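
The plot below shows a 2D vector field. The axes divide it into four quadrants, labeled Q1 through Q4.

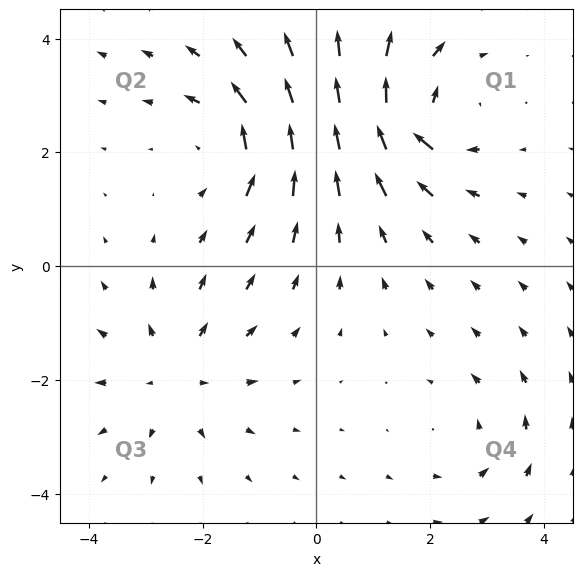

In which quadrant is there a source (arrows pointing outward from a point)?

The source sits at approximately (-2.5, -1.9), which lies in quadrant Q3. The divergence there is about +4, positive as expected for a source.

Q3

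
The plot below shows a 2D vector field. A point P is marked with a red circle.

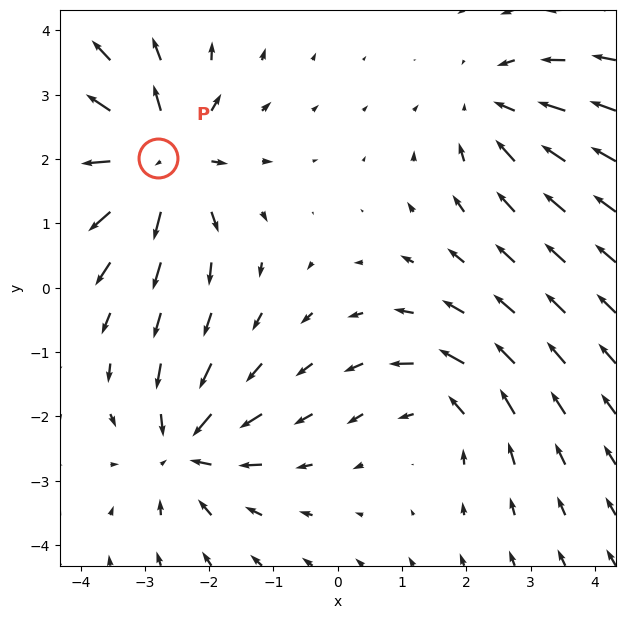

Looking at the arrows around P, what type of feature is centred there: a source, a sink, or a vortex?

At P (-2.8, 2.0) the arrows spread outward. Divergence about +5, curl ≈0 — positive divergence with near-zero curl is a source.

source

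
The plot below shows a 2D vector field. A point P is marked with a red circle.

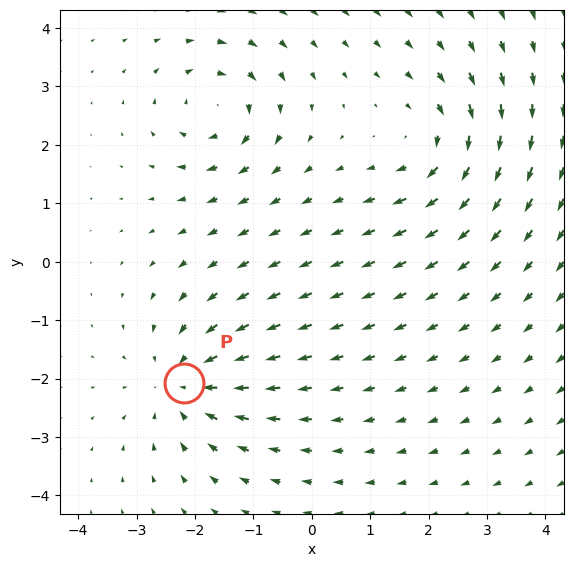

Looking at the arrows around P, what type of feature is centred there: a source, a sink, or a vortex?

At P (-2.2, -2.1) the arrows converge inward. Divergence about -3, curl ≈0 — negative divergence with near-zero curl is a sink.

sink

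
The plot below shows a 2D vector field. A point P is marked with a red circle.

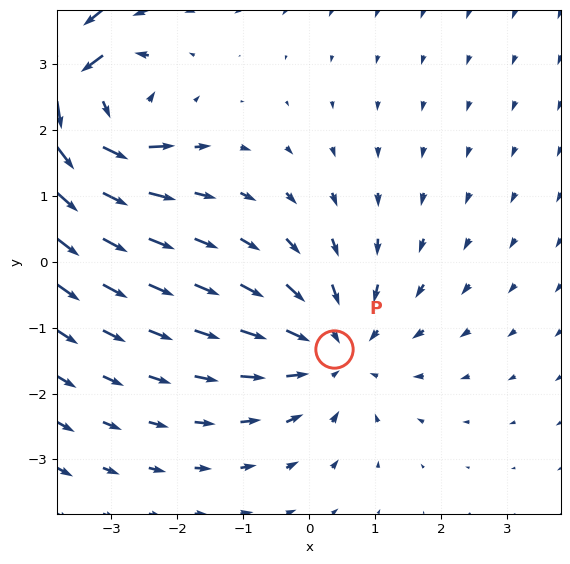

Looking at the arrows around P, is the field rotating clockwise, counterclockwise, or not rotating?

Near P at (0.4, -1.3) the arrows show no circulation. The curl there is ≈0.

not rotating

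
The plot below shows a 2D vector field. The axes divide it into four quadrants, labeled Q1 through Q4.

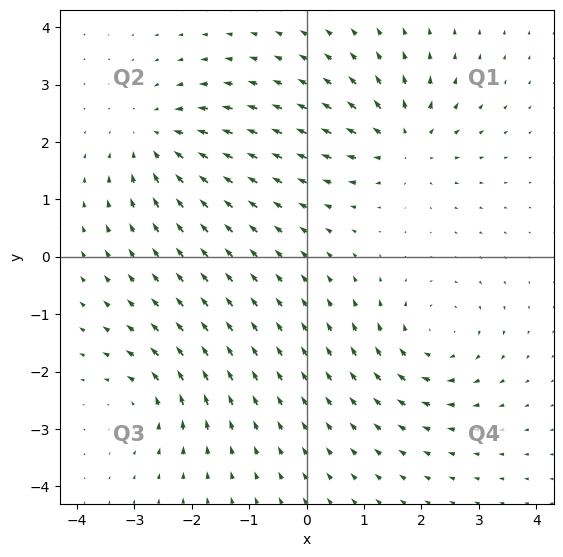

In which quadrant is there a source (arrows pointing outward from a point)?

The source sits at approximately (1.7, 2.0), which lies in quadrant Q1. The divergence there is about +6, positive as expected for a source.

Q1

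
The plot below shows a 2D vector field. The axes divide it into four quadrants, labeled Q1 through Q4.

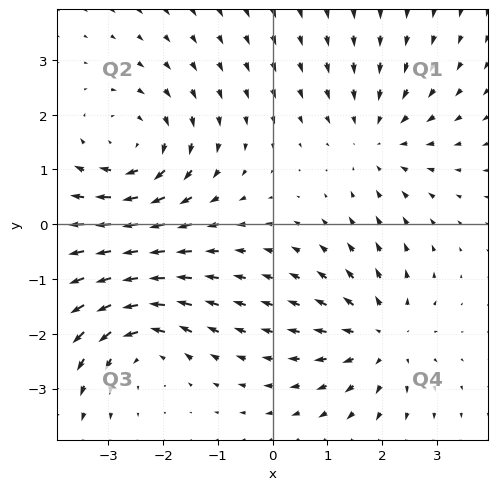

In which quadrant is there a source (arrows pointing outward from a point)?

Q4

The source sits at approximately (2.0, -2.1), which lies in quadrant Q4. The divergence there is about +4, positive as expected for a source.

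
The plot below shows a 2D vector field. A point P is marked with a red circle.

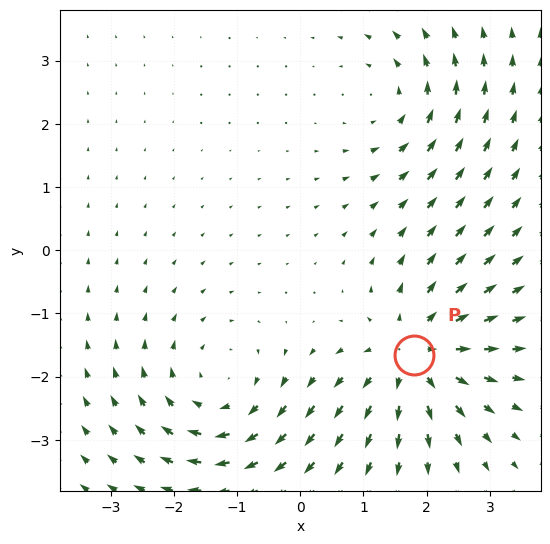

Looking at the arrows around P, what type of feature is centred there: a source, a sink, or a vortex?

source

At P (1.8, -1.7) the arrows spread outward. Divergence about +5, curl ≈0 — positive divergence with near-zero curl is a source.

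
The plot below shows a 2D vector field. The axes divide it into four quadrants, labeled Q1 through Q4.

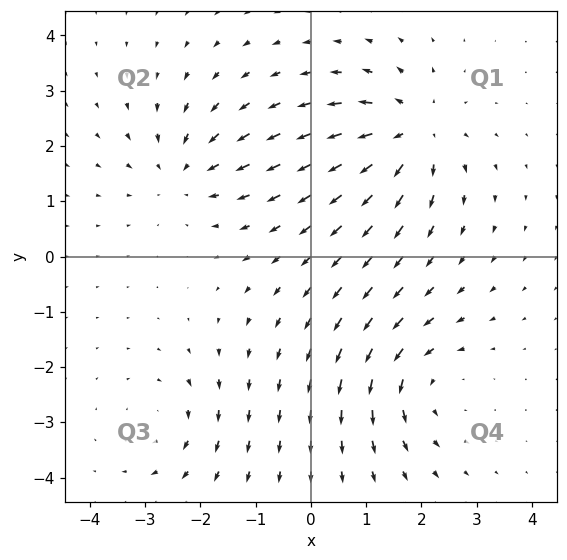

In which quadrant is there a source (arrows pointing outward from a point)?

Q1

The source sits at approximately (1.8, 2.2), which lies in quadrant Q1. The divergence there is about +5, positive as expected for a source.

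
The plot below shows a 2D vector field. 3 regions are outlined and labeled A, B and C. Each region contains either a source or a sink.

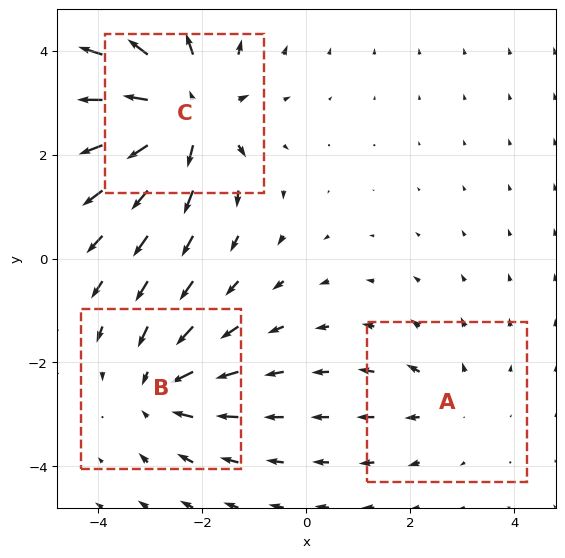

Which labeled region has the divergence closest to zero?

A

Divergence at each region's feature centre — A: about +2, B: about -3, C: about +5. Region A is closest to zero.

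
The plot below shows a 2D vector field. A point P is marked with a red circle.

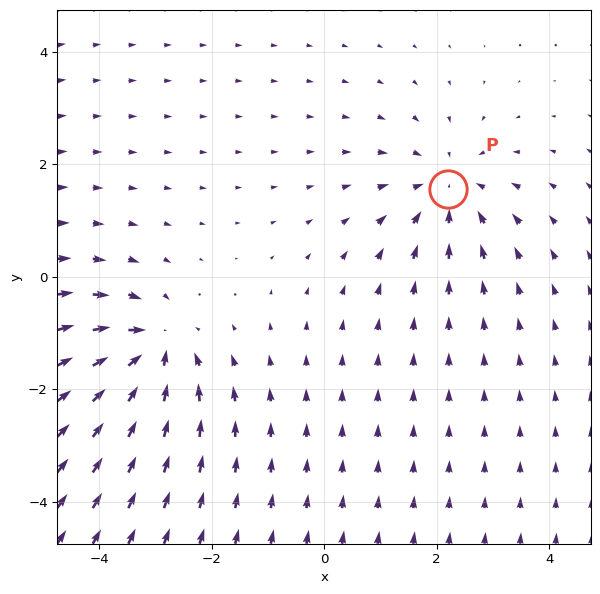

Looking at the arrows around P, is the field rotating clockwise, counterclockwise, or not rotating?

not rotating

Near P at (2.2, 1.6) the arrows show no circulation. The curl there is ≈0.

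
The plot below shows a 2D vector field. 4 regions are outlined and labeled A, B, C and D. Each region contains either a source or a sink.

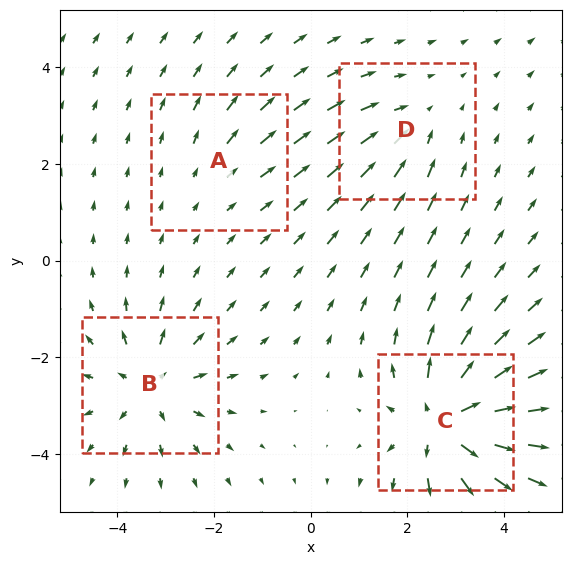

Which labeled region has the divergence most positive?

C

Divergence at each region's feature centre — A: about +2, B: about +5, C: about +7, D: about -3. Region C is most positive.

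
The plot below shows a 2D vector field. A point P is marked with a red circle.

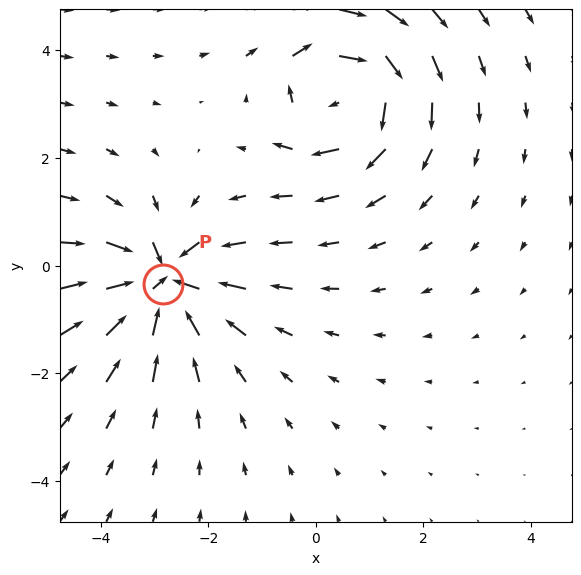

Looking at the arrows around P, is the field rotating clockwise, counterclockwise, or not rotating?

not rotating

Near P at (-2.8, -0.3) the arrows show no circulation. The curl there is ≈0.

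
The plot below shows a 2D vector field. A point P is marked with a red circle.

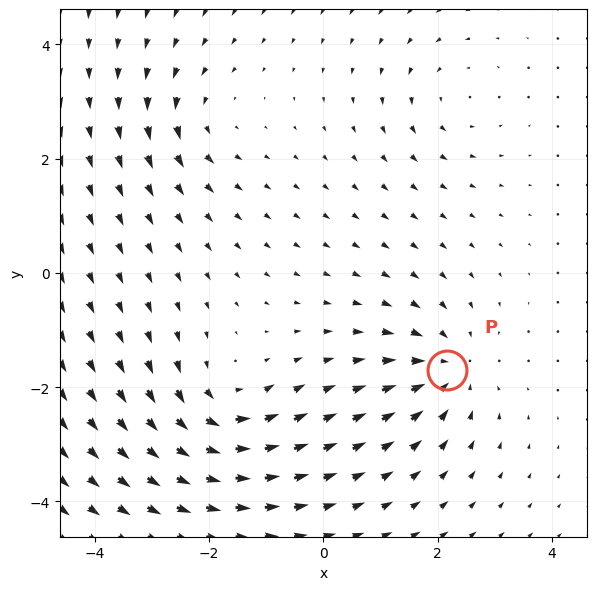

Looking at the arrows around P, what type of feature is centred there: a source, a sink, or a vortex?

sink

At P (2.2, -1.7) the arrows converge inward. Divergence about -5, curl ≈0 — negative divergence with near-zero curl is a sink.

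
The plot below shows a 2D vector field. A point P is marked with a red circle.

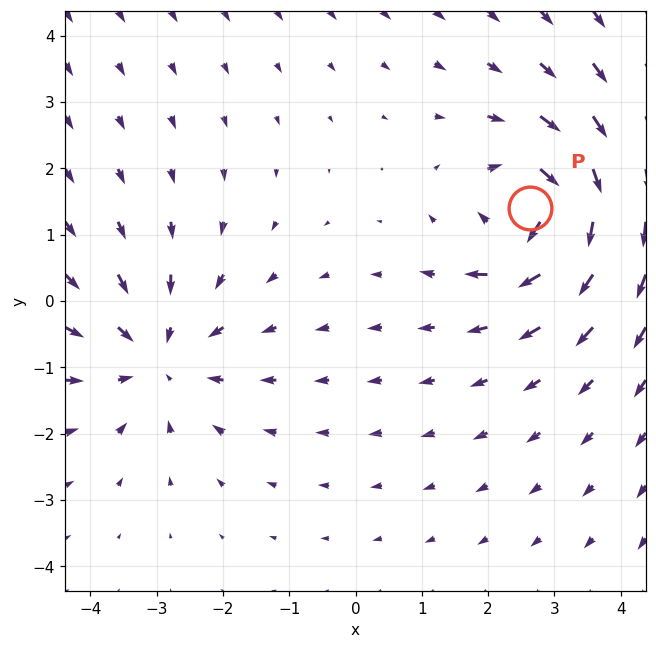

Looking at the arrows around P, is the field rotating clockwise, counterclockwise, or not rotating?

clockwise

Near P at (2.6, 1.4) the arrows circulate clockwise. The curl (z-component) there is about -7; negative curl means clockwise rotation.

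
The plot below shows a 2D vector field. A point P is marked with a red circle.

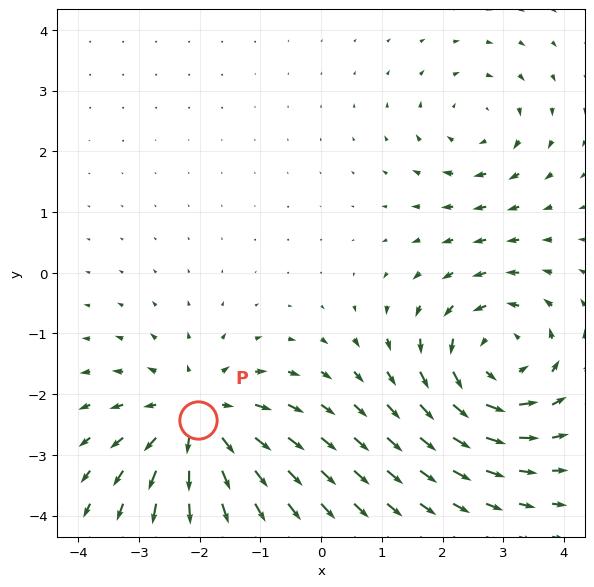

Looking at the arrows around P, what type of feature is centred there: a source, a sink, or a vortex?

At P (-2.0, -2.4) the arrows spread outward. Divergence about +5, curl ≈0 — positive divergence with near-zero curl is a source.

source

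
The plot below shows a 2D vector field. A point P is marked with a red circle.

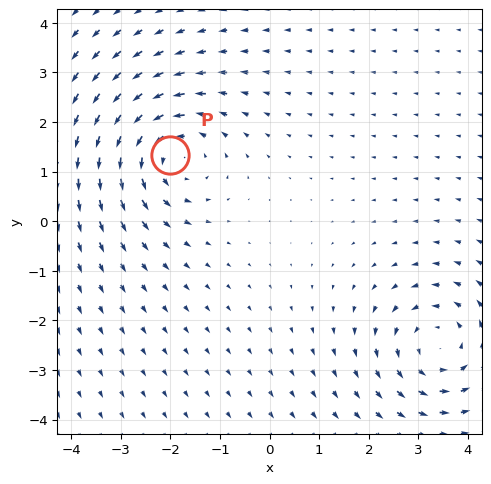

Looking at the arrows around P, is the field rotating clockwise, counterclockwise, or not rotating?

Near P at (-2.0, 1.3) the arrows circulate counterclockwise. The curl (z-component) there is about +4; positive curl means counterclockwise rotation.

counterclockwise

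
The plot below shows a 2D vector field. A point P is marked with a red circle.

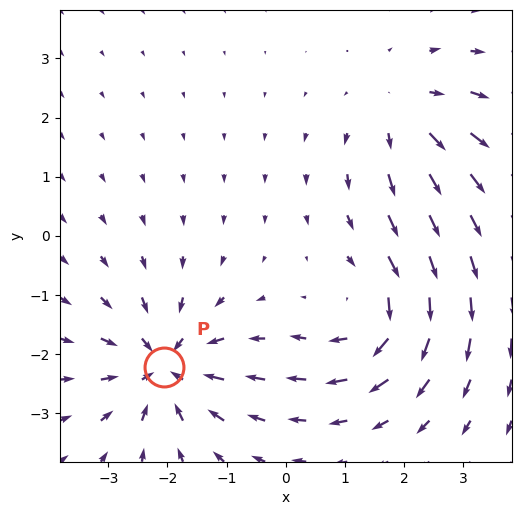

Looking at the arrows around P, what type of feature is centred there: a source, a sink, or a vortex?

At P (-2.1, -2.2) the arrows converge inward. Divergence about -6, curl ≈0 — negative divergence with near-zero curl is a sink.

sink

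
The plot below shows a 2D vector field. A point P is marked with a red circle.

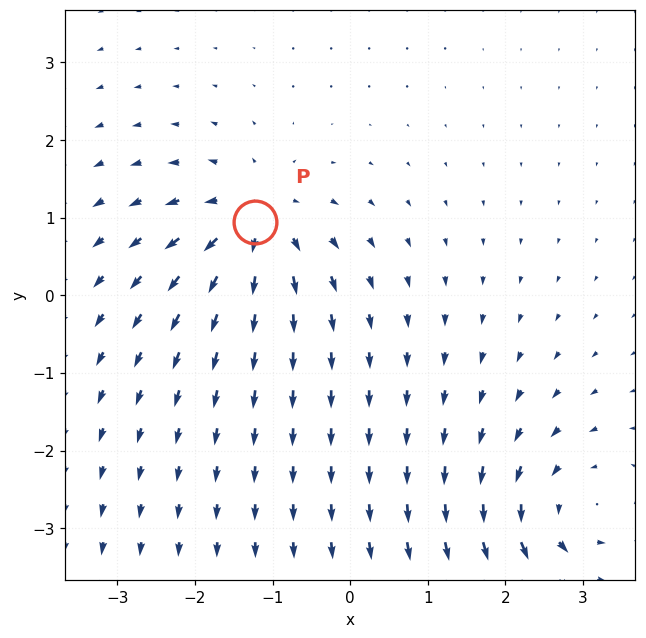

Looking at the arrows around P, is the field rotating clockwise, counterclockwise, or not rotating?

Near P at (-1.2, 0.9) the arrows show no circulation. The curl there is ≈0.

not rotating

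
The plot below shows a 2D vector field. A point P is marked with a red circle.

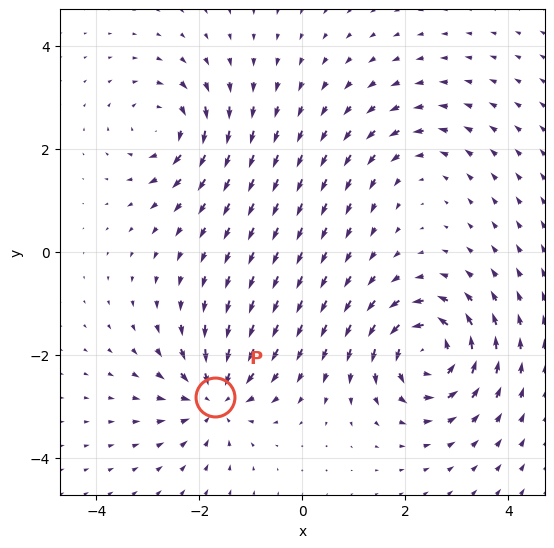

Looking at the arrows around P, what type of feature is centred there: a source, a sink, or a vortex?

sink

At P (-1.7, -2.8) the arrows converge inward. Divergence about -5, curl ≈0 — negative divergence with near-zero curl is a sink.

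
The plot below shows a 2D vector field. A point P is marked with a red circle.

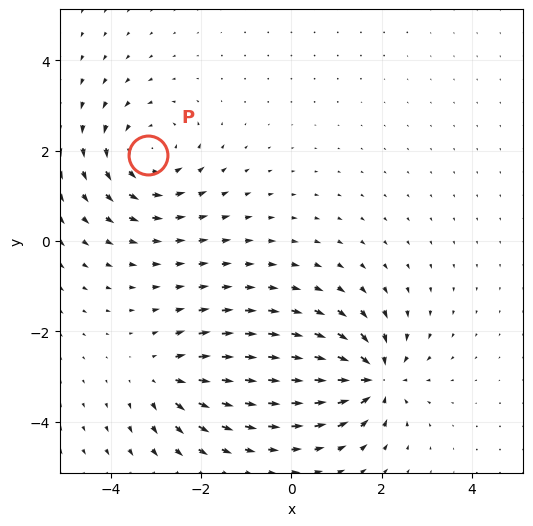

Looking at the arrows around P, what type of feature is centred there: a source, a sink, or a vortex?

At P (-3.2, 1.9) the arrows circulate counterclockwise. Divergence ≈0, curl about +4 — near-zero divergence with nonzero curl is a vortex.

vortex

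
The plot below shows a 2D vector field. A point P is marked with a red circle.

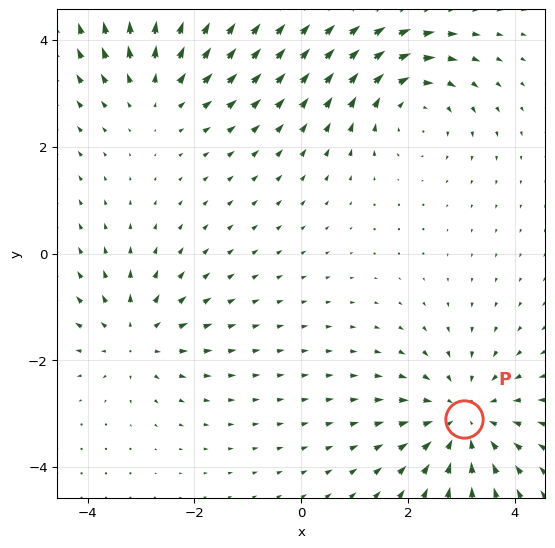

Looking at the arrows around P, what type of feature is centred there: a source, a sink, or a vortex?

sink

At P (3.0, -3.1) the arrows converge inward. Divergence about -4, curl ≈0 — negative divergence with near-zero curl is a sink.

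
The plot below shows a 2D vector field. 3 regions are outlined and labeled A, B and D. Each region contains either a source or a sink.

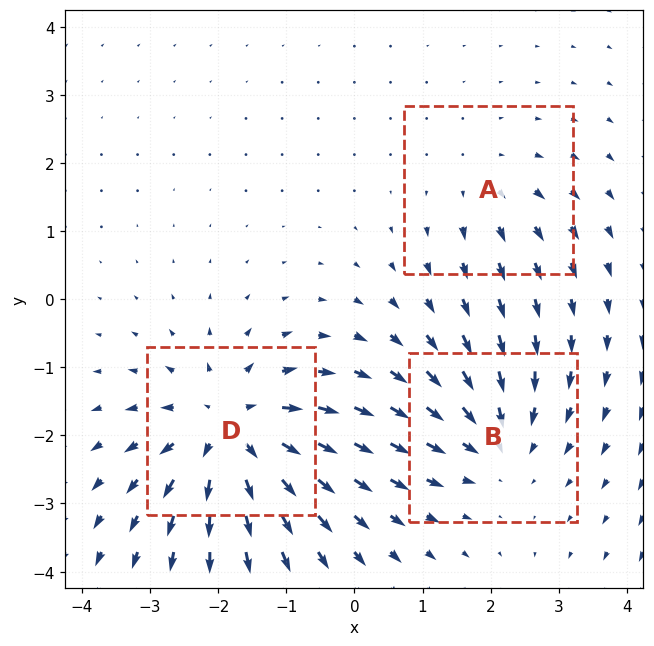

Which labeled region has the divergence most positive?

Divergence at each region's feature centre — A: about +2, B: about -3, D: about +5. Region D is most positive.

D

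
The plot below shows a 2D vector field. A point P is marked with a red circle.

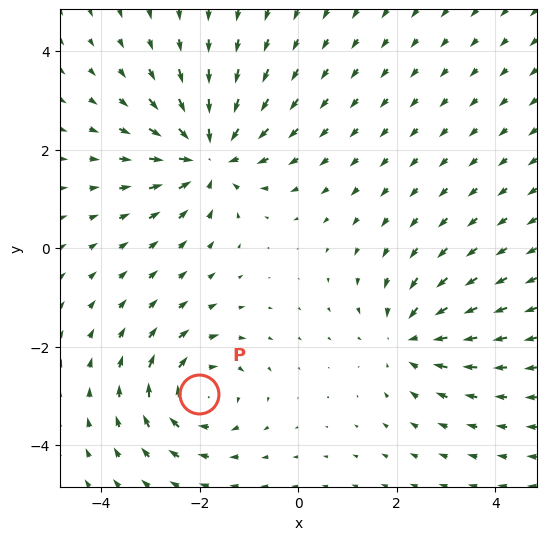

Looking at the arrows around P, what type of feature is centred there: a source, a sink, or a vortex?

vortex

At P (-2.0, -3.0) the arrows circulate clockwise. Divergence ≈0, curl about -5 — near-zero divergence with nonzero curl is a vortex.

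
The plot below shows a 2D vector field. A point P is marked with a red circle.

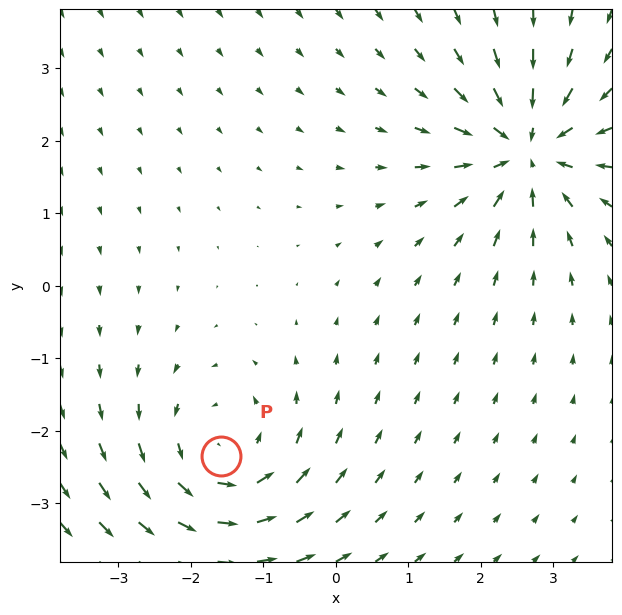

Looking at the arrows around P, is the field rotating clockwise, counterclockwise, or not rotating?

counterclockwise

Near P at (-1.6, -2.4) the arrows circulate counterclockwise. The curl (z-component) there is about +4; positive curl means counterclockwise rotation.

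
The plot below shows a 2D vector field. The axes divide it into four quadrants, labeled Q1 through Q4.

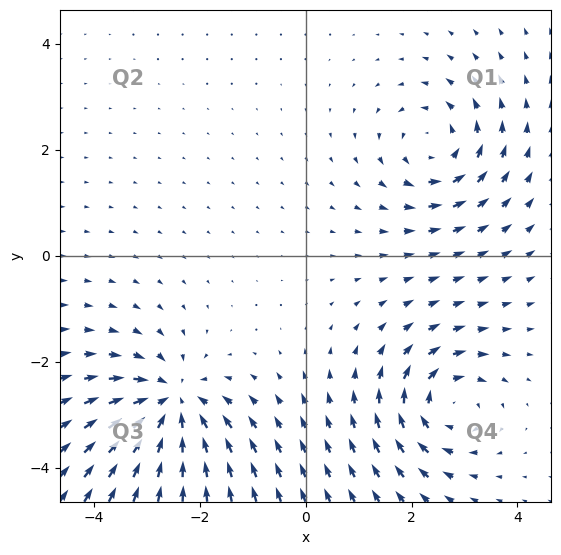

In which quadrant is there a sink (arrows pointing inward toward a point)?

The sink sits at approximately (-2.5, -2.8), which lies in quadrant Q3. The divergence there is about -6, negative as expected for a sink.

Q3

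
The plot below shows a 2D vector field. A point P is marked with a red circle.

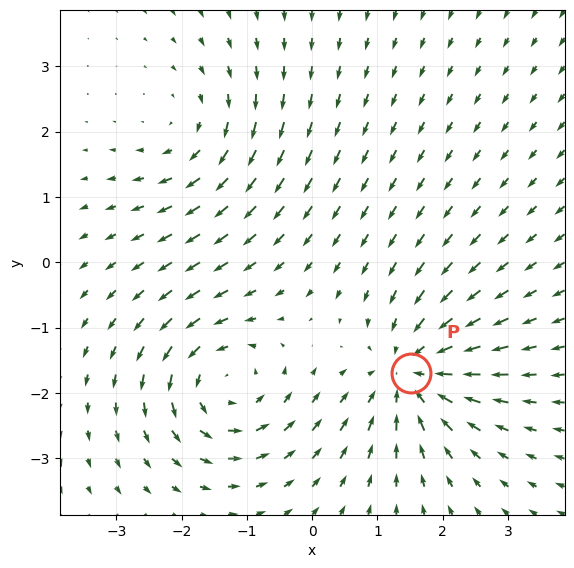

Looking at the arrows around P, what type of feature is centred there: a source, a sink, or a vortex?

At P (1.5, -1.7) the arrows converge inward. Divergence about -6, curl ≈0 — negative divergence with near-zero curl is a sink.

sink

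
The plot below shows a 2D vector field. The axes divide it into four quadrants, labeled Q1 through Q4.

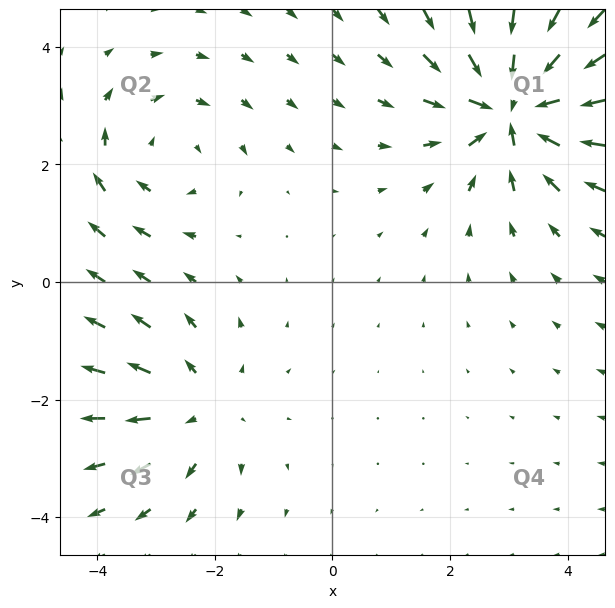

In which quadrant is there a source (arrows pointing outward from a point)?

The source sits at approximately (-2.3, -2.1), which lies in quadrant Q3. The divergence there is about +2, positive as expected for a source.

Q3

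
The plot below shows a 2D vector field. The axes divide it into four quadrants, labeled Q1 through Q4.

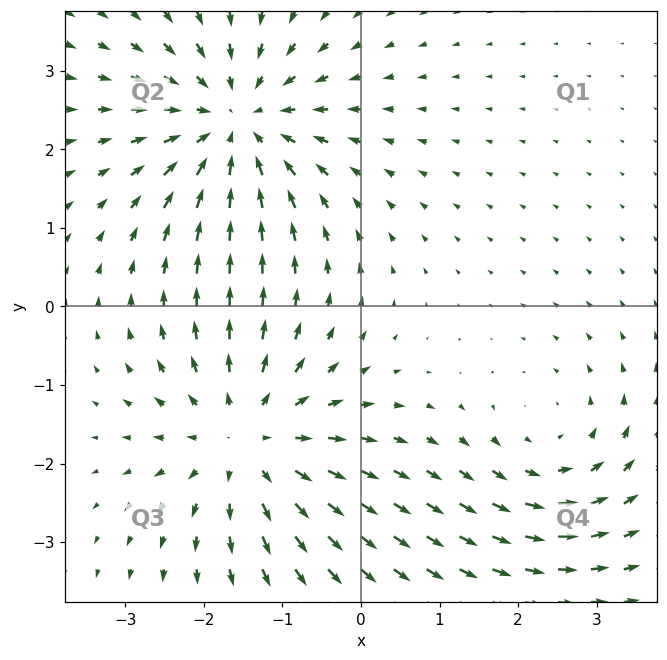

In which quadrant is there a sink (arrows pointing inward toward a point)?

Q2

The sink sits at approximately (-1.6, 2.3), which lies in quadrant Q2. The divergence there is about -4, negative as expected for a sink.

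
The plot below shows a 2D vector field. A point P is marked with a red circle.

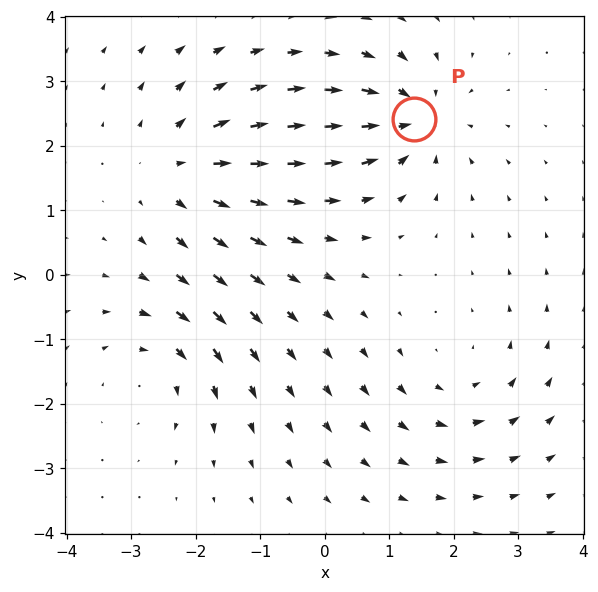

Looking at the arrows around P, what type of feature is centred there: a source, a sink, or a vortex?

sink

At P (1.4, 2.4) the arrows converge inward. Divergence about -5, curl ≈0 — negative divergence with near-zero curl is a sink.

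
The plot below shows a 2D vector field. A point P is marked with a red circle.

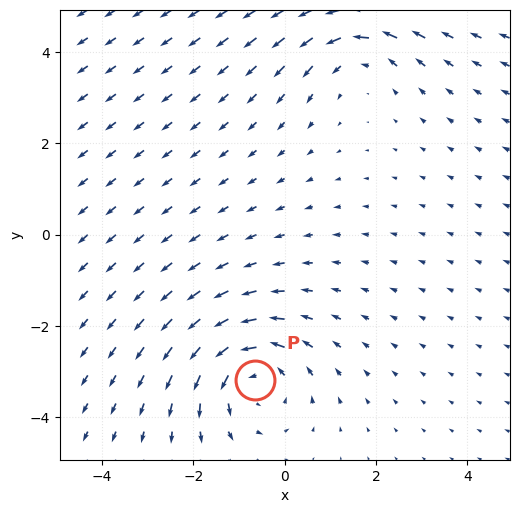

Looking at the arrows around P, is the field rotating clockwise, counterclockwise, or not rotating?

Near P at (-0.7, -3.2) the arrows circulate counterclockwise. The curl (z-component) there is about +4; positive curl means counterclockwise rotation.

counterclockwise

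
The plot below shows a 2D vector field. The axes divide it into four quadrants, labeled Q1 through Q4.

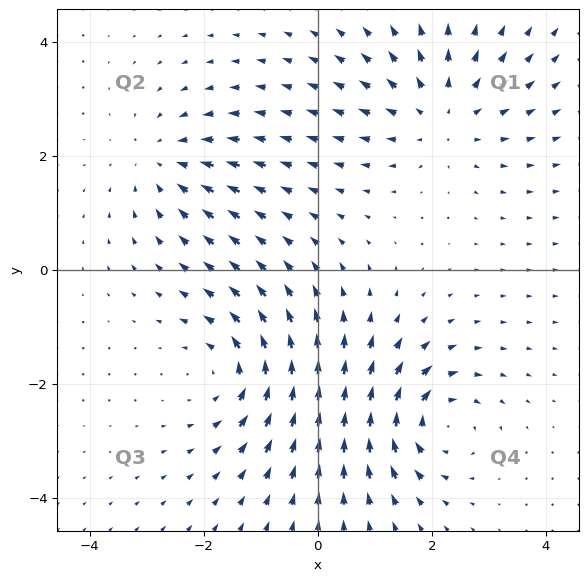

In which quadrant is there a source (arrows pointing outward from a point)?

The source sits at approximately (2.2, 2.7), which lies in quadrant Q1. The divergence there is about +4, positive as expected for a source.

Q1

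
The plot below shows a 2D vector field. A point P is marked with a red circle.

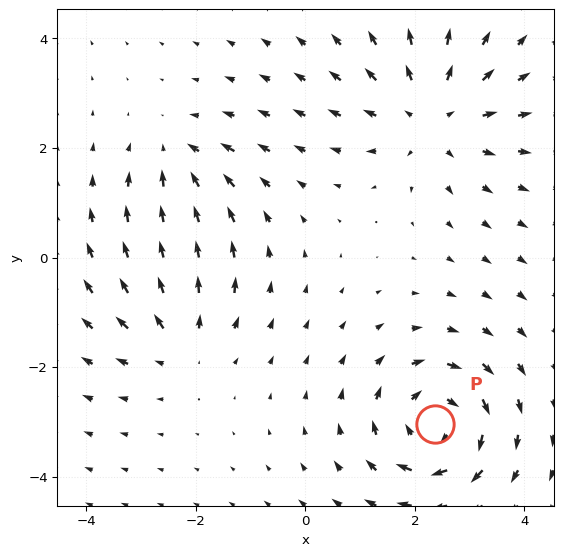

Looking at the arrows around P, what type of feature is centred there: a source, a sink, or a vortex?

vortex

At P (2.4, -3.0) the arrows circulate clockwise. Divergence ≈0, curl about -6 — near-zero divergence with nonzero curl is a vortex.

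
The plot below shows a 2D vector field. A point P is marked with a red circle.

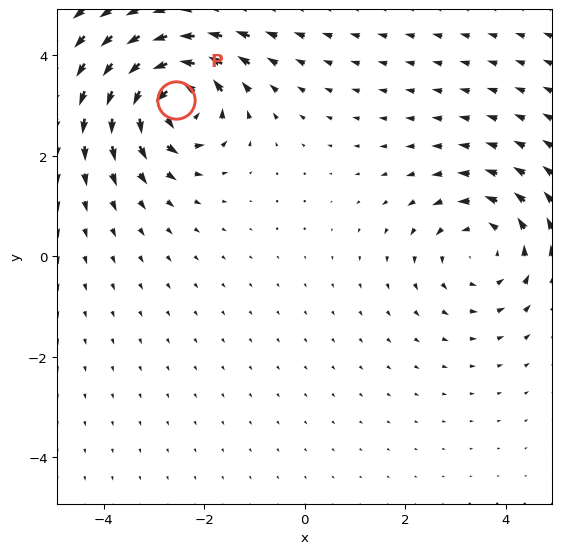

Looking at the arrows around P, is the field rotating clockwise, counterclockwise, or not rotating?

Near P at (-2.6, 3.1) the arrows circulate counterclockwise. The curl (z-component) there is about +5; positive curl means counterclockwise rotation.

counterclockwise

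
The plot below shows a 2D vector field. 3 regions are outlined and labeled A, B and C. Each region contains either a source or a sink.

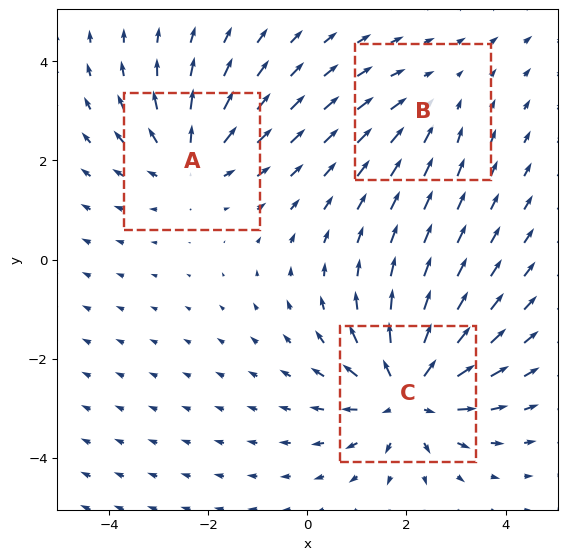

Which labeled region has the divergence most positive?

Divergence at each region's feature centre — A: about +3, B: about -2, C: about +5. Region C is most positive.

C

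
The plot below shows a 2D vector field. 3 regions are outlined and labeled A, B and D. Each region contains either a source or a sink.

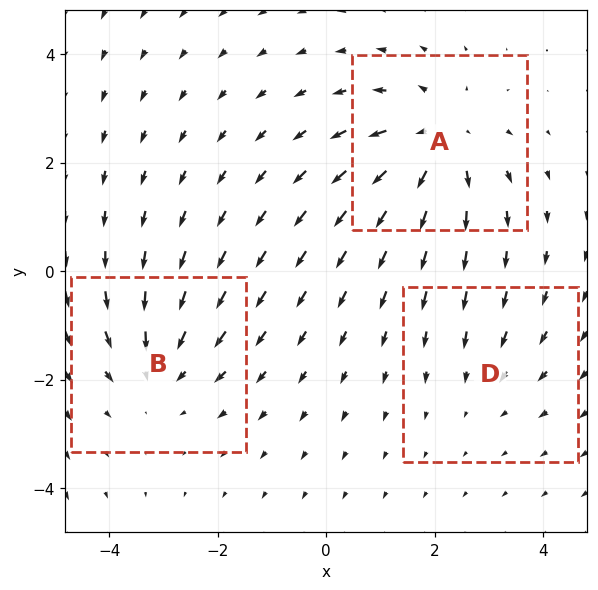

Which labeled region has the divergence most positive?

A

Divergence at each region's feature centre — A: about +4, B: about -3, D: about -2. Region A is most positive.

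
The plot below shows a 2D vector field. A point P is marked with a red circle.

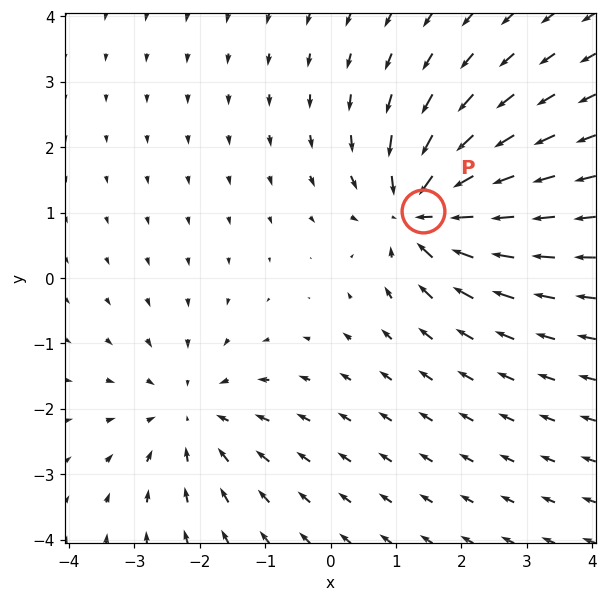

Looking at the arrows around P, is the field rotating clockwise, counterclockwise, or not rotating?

Near P at (1.4, 1.0) the arrows show no circulation. The curl there is ≈0.

not rotating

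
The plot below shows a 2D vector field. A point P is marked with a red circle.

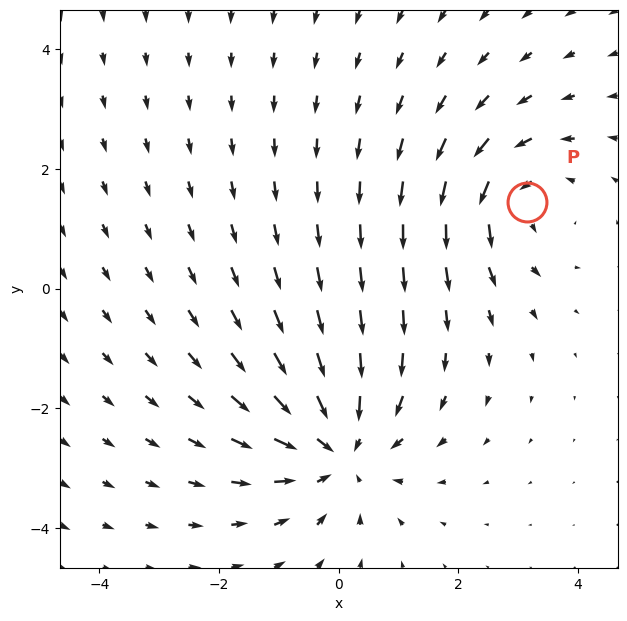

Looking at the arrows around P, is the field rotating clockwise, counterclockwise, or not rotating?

Near P at (3.2, 1.5) the arrows circulate counterclockwise. The curl (z-component) there is about +3; positive curl means counterclockwise rotation.

counterclockwise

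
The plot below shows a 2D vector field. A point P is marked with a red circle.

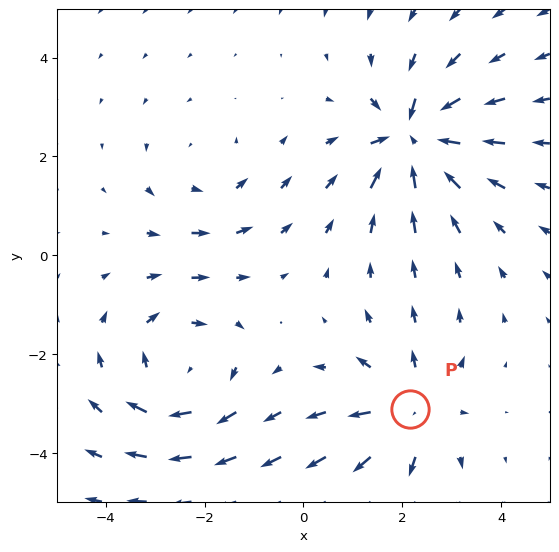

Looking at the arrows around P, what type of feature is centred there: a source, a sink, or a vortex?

At P (2.2, -3.1) the arrows spread outward. Divergence about +4, curl ≈0 — positive divergence with near-zero curl is a source.

source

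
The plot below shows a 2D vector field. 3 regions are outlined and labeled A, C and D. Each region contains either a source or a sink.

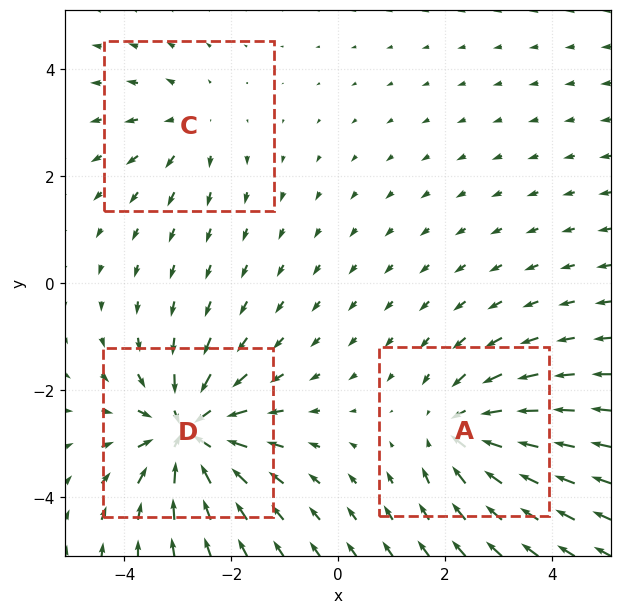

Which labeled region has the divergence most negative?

Divergence at each region's feature centre — A: about -4, C: about +2, D: about -6. Region D is most negative.

D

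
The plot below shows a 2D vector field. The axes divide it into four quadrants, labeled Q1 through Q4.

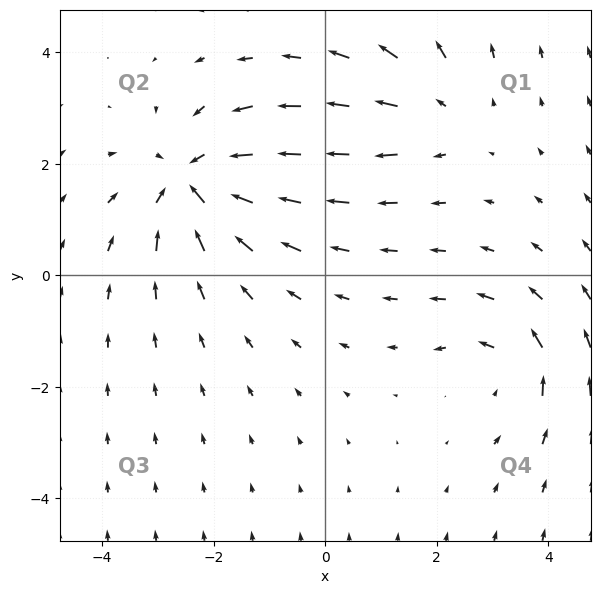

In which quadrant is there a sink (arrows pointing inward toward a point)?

Q2

The sink sits at approximately (-2.4, 1.7), which lies in quadrant Q2. The divergence there is about -5, negative as expected for a sink.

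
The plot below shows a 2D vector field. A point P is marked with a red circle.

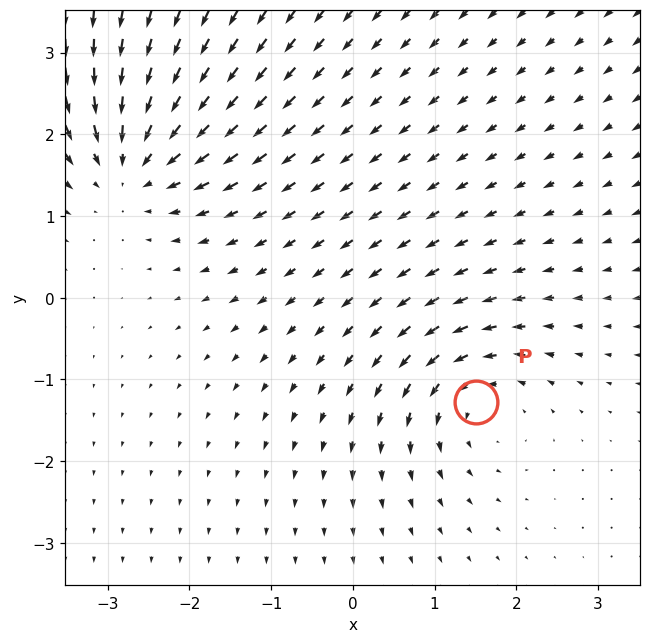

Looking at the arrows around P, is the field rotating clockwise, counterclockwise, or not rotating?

counterclockwise

Near P at (1.5, -1.3) the arrows circulate counterclockwise. The curl (z-component) there is about +4; positive curl means counterclockwise rotation.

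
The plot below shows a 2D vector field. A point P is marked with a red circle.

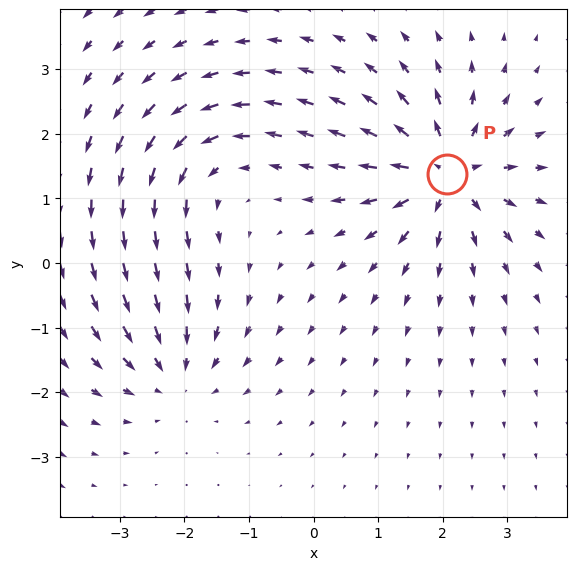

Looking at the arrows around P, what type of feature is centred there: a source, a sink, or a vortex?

source

At P (2.1, 1.4) the arrows spread outward. Divergence about +6, curl ≈0 — positive divergence with near-zero curl is a source.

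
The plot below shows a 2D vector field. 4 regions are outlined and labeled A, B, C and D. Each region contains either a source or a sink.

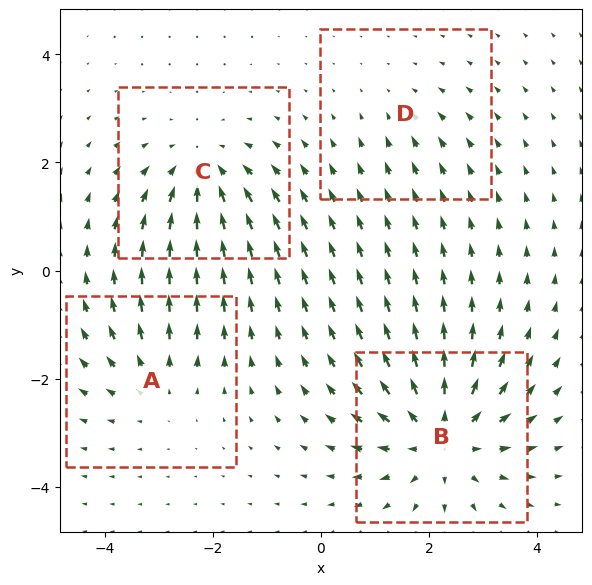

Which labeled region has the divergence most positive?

B

Divergence at each region's feature centre — A: about +3, B: about +6, C: about -4, D: about -2. Region B is most positive.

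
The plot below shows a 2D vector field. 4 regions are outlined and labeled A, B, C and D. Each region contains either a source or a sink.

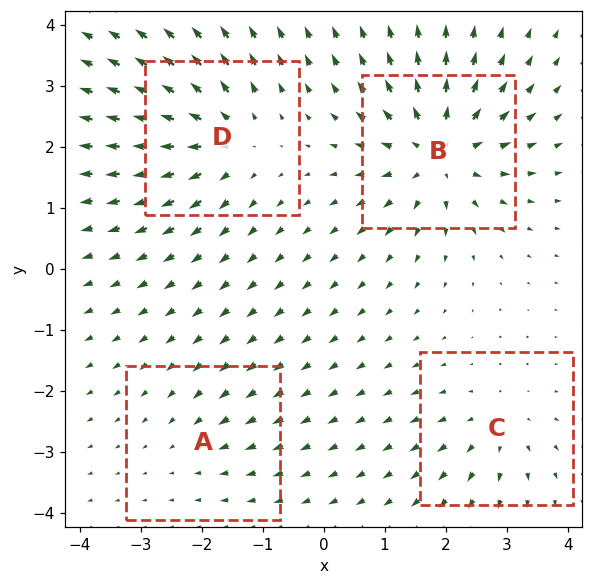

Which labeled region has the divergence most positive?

Divergence at each region's feature centre — A: about -2, B: about +8, C: about +4, D: about +6. Region B is most positive.

B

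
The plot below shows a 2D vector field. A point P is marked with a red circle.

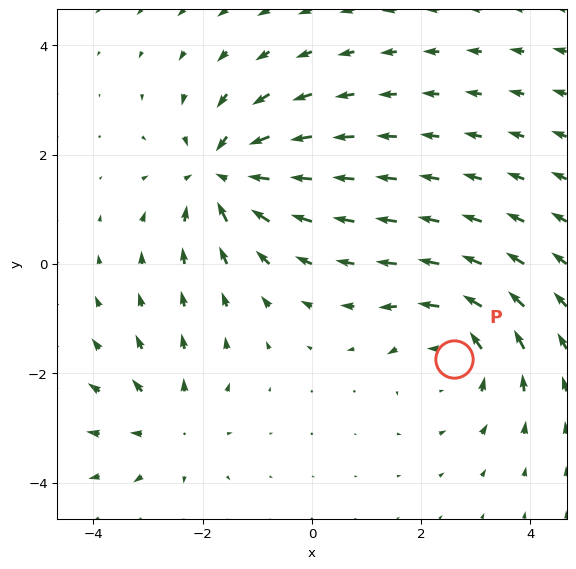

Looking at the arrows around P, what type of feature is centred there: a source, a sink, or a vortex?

At P (2.6, -1.7) the arrows circulate counterclockwise. Divergence ≈0, curl about +4 — near-zero divergence with nonzero curl is a vortex.

vortex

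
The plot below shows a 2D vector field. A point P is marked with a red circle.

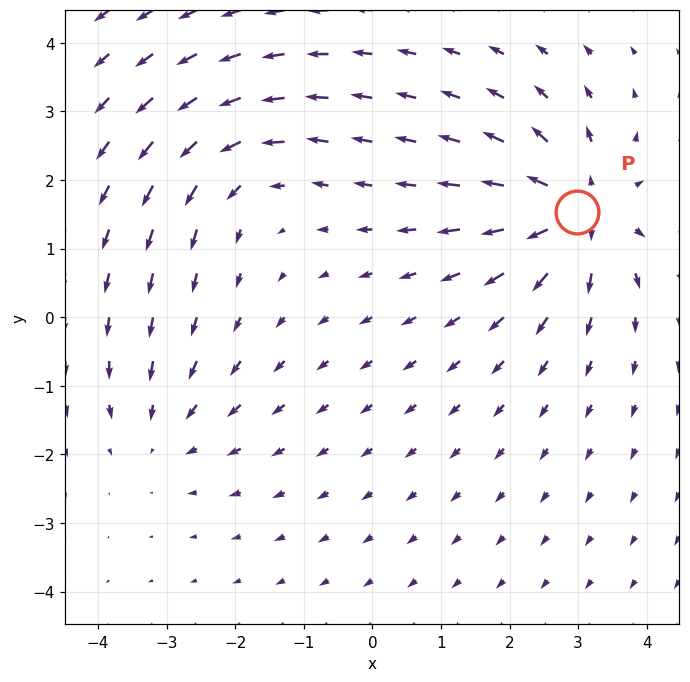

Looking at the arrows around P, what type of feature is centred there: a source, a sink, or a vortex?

source

At P (3.0, 1.5) the arrows spread outward. Divergence about +6, curl ≈0 — positive divergence with near-zero curl is a source.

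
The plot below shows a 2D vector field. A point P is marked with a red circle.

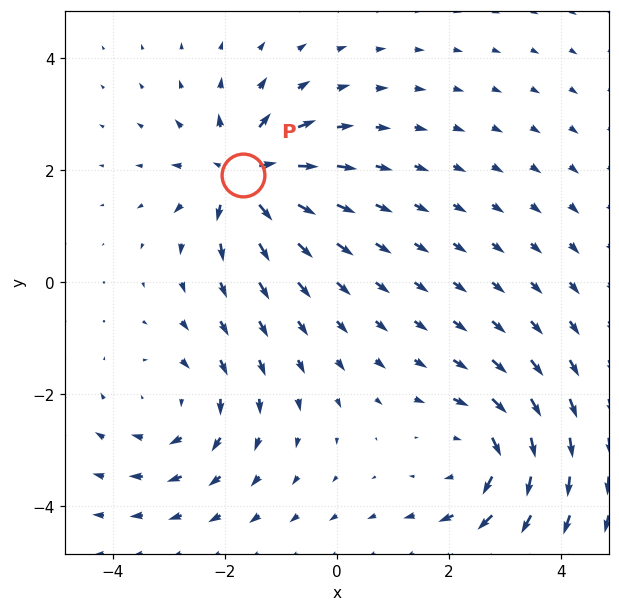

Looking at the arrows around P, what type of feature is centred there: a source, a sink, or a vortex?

source

At P (-1.7, 1.9) the arrows spread outward. Divergence about +7, curl ≈0 — positive divergence with near-zero curl is a source.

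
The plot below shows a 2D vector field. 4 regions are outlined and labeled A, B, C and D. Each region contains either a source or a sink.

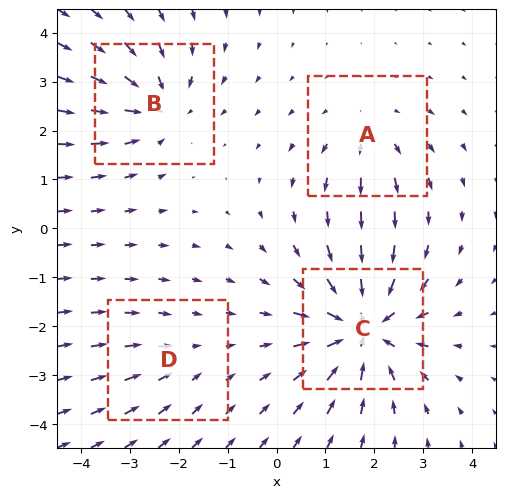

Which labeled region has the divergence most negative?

Divergence at each region's feature centre — A: about +3, B: about -5, C: about -7, D: about -2. Region C is most negative.

C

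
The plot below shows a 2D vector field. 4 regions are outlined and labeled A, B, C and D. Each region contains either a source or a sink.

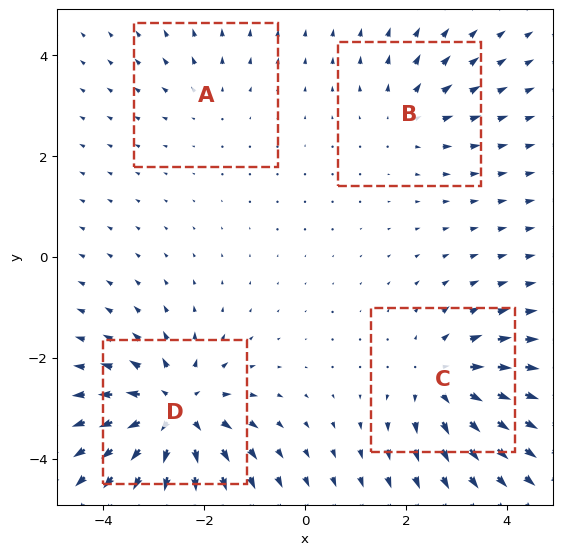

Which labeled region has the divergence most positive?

Divergence at each region's feature centre — A: about +2, B: about +3, C: about +5, D: about +8. Region D is most positive.

D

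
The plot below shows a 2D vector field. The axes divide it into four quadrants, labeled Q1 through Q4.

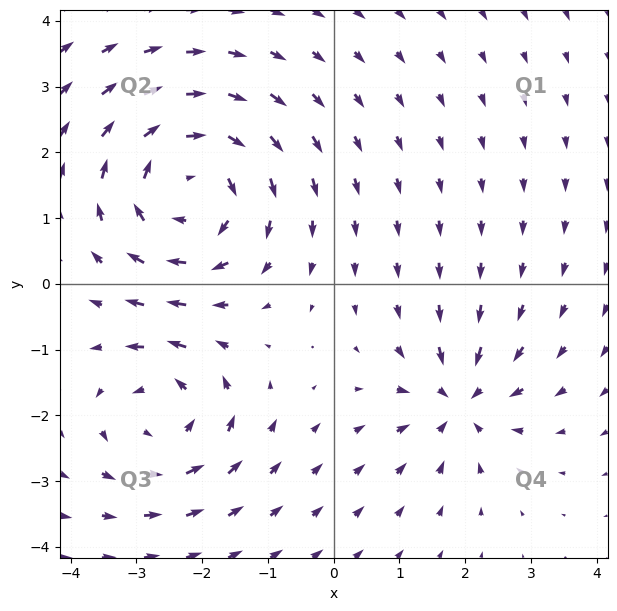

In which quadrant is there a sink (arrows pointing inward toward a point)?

Q4

The sink sits at approximately (1.9, -1.8), which lies in quadrant Q4. The divergence there is about -4, negative as expected for a sink.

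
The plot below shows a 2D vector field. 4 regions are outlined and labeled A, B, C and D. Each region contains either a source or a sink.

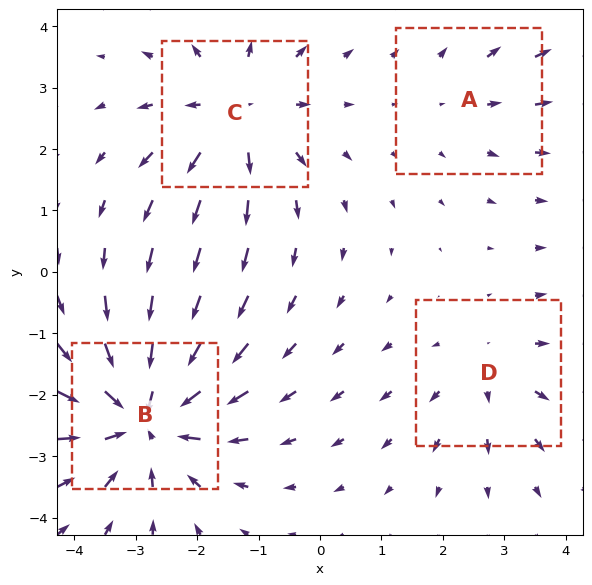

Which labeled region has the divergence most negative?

Divergence at each region's feature centre — A: about +2, B: about -6, C: about +5, D: about +3. Region B is most negative.

B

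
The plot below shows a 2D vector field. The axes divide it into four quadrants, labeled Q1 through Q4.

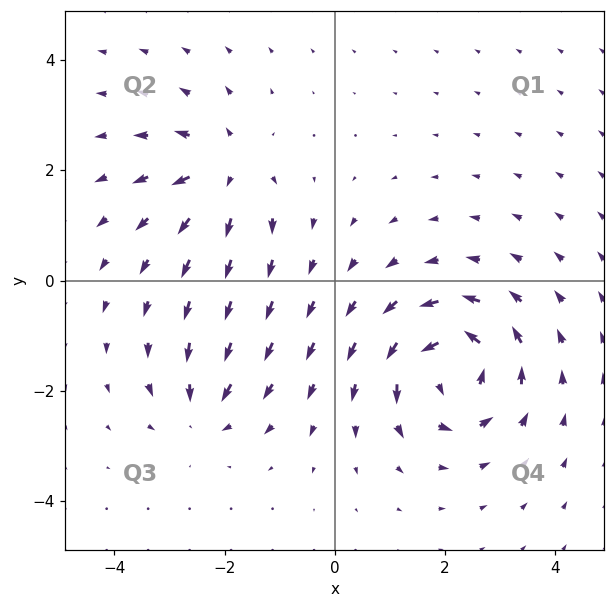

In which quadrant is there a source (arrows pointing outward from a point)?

The source sits at approximately (-2.0, 2.0), which lies in quadrant Q2. The divergence there is about +5, positive as expected for a source.

Q2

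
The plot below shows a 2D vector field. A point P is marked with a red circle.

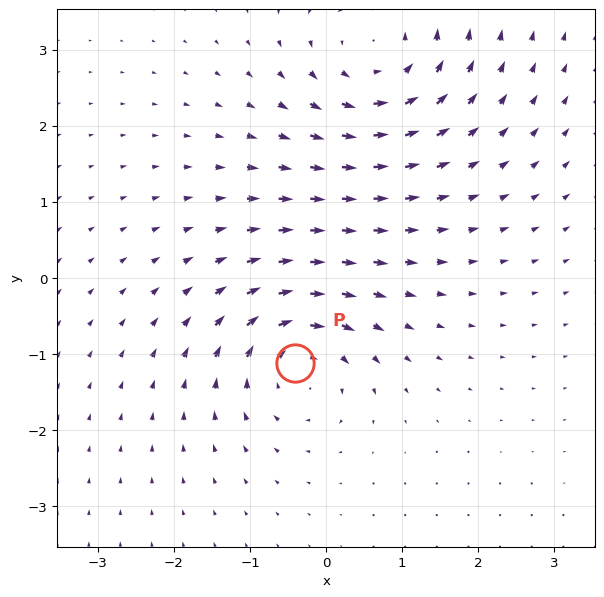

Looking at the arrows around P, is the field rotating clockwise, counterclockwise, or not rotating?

Near P at (-0.4, -1.1) the arrows circulate clockwise. The curl (z-component) there is about -5; negative curl means clockwise rotation.

clockwise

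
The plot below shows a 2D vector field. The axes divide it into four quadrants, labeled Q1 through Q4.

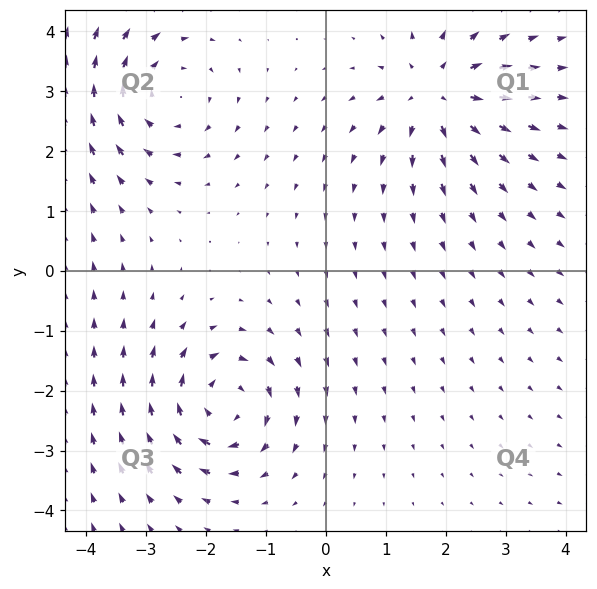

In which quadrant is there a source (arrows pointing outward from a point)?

The source sits at approximately (1.9, 2.9), which lies in quadrant Q1. The divergence there is about +4, positive as expected for a source.

Q1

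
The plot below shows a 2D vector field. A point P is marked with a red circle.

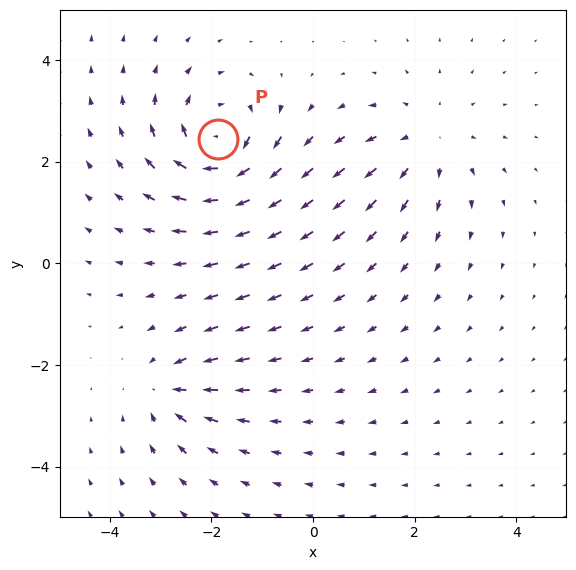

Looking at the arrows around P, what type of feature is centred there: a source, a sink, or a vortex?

vortex

At P (-1.9, 2.5) the arrows circulate clockwise. Divergence ≈0, curl about -6 — near-zero divergence with nonzero curl is a vortex.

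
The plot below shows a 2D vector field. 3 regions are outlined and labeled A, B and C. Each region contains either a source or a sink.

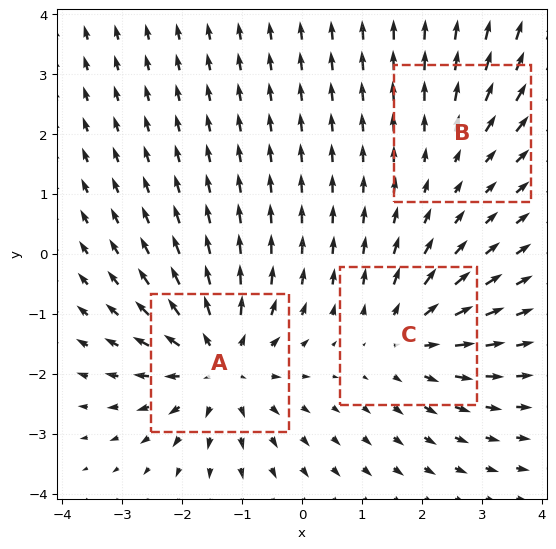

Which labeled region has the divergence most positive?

Divergence at each region's feature centre — A: about +5, B: about +2, C: about +3. Region A is most positive.

A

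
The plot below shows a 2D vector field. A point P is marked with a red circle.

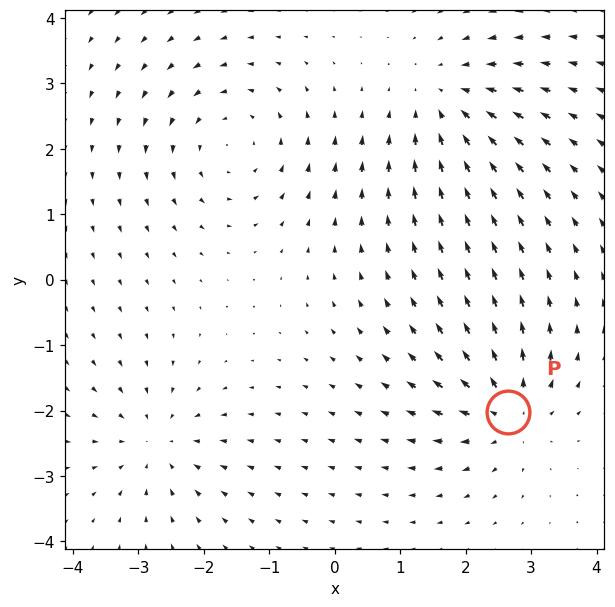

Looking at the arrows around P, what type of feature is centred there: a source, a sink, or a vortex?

At P (2.6, -2.0) the arrows spread outward. Divergence about +6, curl ≈0 — positive divergence with near-zero curl is a source.

source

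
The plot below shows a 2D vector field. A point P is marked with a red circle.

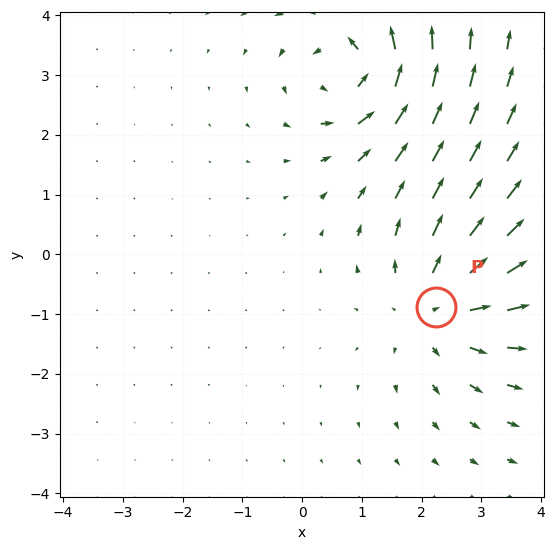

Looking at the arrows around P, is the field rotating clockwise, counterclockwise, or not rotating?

Near P at (2.2, -0.9) the arrows show no circulation. The curl there is ≈0.

not rotating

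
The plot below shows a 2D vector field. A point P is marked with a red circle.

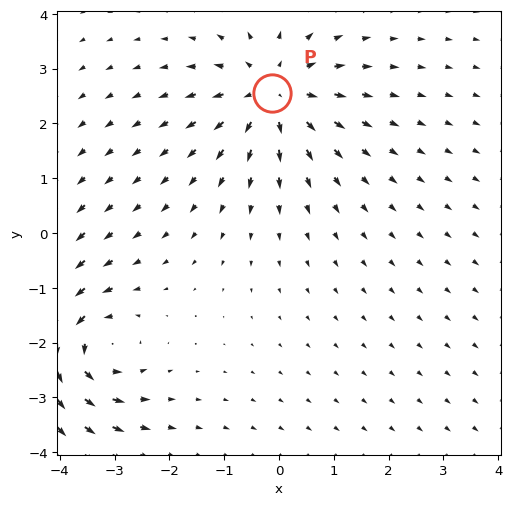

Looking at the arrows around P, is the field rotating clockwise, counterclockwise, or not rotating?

not rotating

Near P at (-0.1, 2.5) the arrows show no circulation. The curl there is ≈0.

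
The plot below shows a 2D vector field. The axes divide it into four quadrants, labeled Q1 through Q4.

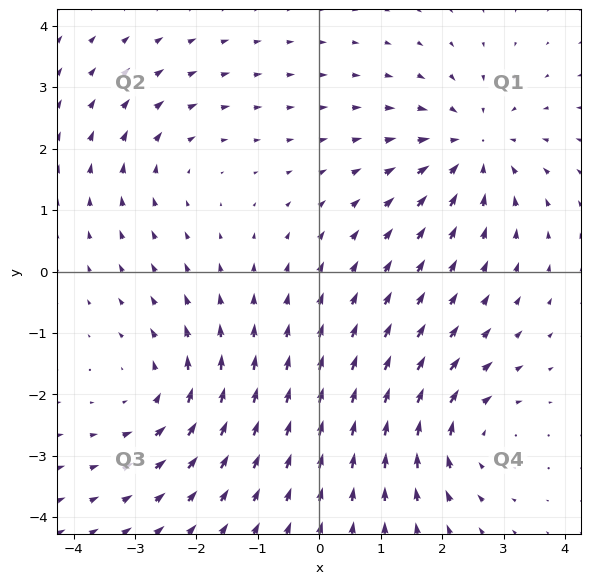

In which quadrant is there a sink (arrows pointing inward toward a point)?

Q1

The sink sits at approximately (2.5, 2.0), which lies in quadrant Q1. The divergence there is about -4, negative as expected for a sink.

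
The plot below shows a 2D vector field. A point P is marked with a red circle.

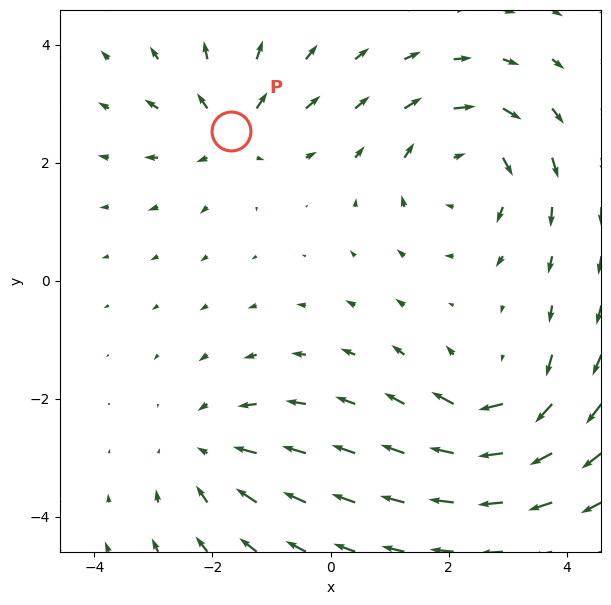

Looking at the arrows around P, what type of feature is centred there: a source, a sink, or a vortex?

At P (-1.7, 2.5) the arrows spread outward. Divergence about +5, curl ≈0 — positive divergence with near-zero curl is a source.

source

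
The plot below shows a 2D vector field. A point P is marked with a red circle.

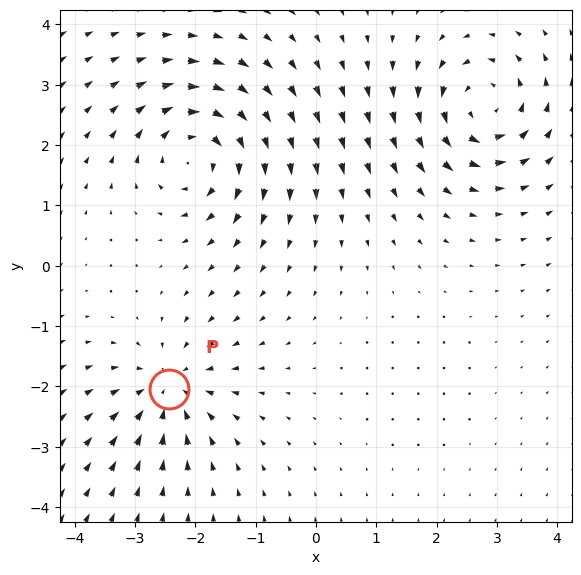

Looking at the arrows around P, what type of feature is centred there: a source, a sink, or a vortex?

sink

At P (-2.4, -2.0) the arrows converge inward. Divergence about -5, curl ≈0 — negative divergence with near-zero curl is a sink.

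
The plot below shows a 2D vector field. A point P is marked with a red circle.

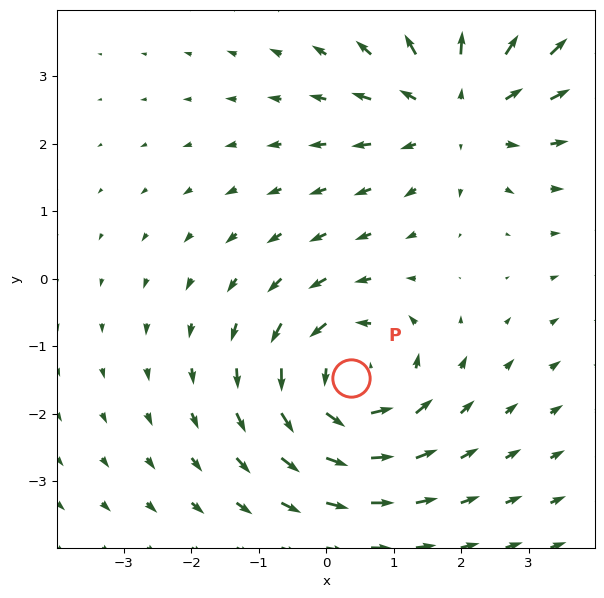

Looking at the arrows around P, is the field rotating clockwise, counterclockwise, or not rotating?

counterclockwise

Near P at (0.4, -1.5) the arrows circulate counterclockwise. The curl (z-component) there is about +4; positive curl means counterclockwise rotation.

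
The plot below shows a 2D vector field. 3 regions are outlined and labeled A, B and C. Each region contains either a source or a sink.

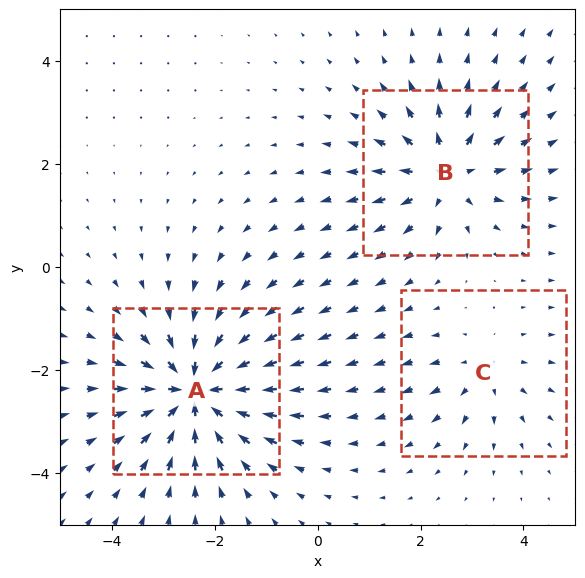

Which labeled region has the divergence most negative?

Divergence at each region's feature centre — A: about -5, B: about +4, C: about +2. Region A is most negative.

A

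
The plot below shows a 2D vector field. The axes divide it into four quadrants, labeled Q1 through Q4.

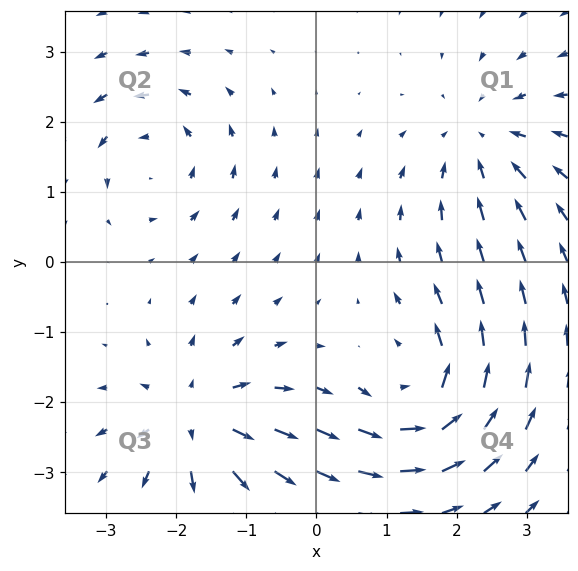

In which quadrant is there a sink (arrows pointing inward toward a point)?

Q1

The sink sits at approximately (2.4, 1.7), which lies in quadrant Q1. The divergence there is about -4, negative as expected for a sink.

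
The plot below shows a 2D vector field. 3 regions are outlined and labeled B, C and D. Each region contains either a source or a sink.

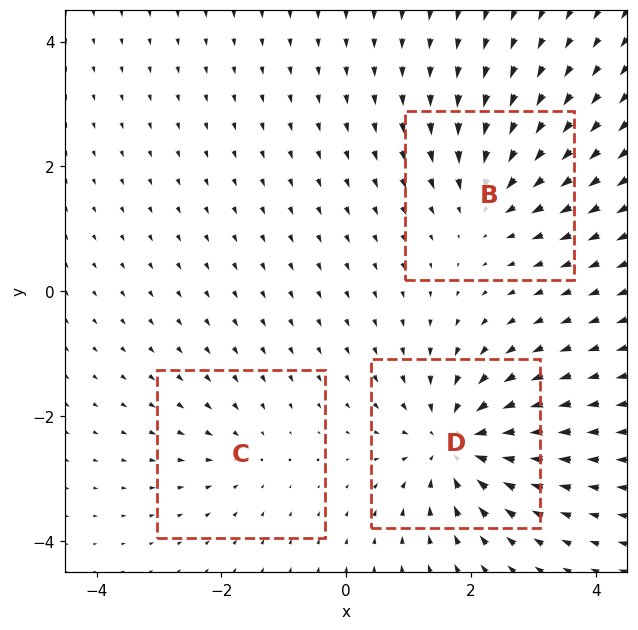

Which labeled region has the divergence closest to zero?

Divergence at each region's feature centre — B: about -3, C: about -2, D: about -5. Region C is closest to zero.

C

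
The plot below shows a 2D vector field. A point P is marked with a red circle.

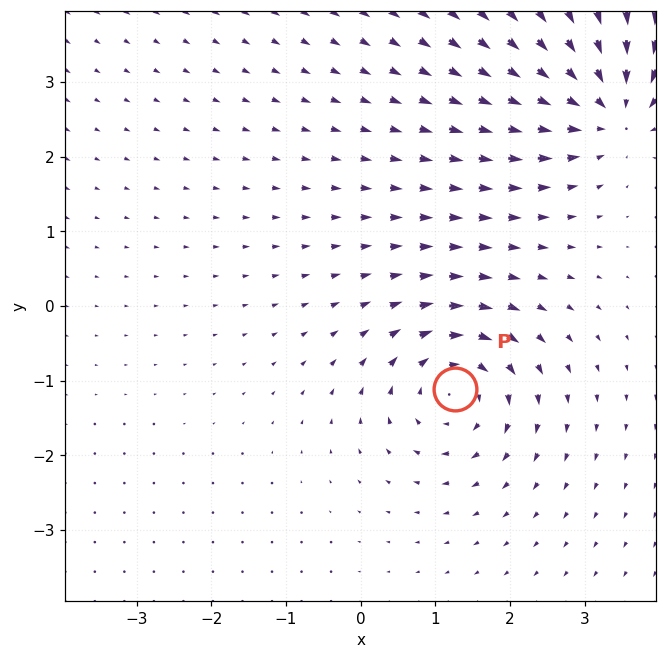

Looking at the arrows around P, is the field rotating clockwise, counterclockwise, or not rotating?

Near P at (1.3, -1.1) the arrows circulate clockwise. The curl (z-component) there is about -5; negative curl means clockwise rotation.

clockwise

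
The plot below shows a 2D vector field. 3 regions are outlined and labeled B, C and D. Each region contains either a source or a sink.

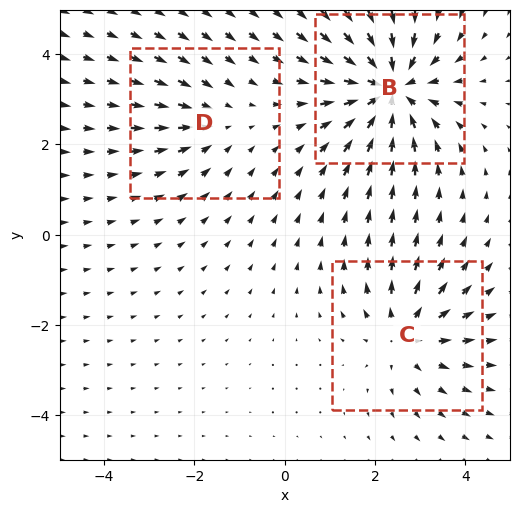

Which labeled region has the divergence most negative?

Divergence at each region's feature centre — B: about -5, C: about +3, D: about -2. Region B is most negative.

B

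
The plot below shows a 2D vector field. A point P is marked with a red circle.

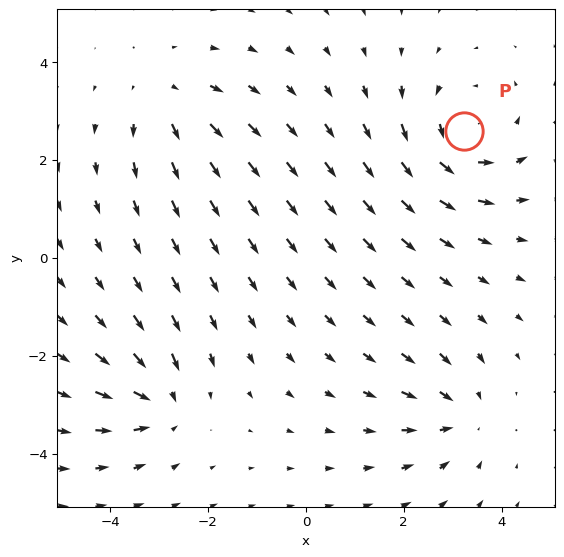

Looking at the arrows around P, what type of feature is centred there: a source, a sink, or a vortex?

vortex

At P (3.2, 2.6) the arrows circulate counterclockwise. Divergence ≈0, curl about +4 — near-zero divergence with nonzero curl is a vortex.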